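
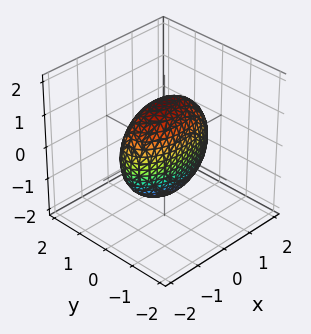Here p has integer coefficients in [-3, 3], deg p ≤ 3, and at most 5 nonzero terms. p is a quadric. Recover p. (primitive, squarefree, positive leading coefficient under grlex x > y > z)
First, deg p = 2. A closed, bounded, convex surface; a quadric.
Next, symmetries: mirror symmetry x ↦ −x ⇒ only even powers of x; the y ↦ −y reflection is a symmetry, so y appears only in even powers; mirror symmetry z ↦ −z ⇒ only even powers of z.
Finally, assembling these constraints gives the stated polynomial.

x^2 + 3*y^2 + z^2 - 2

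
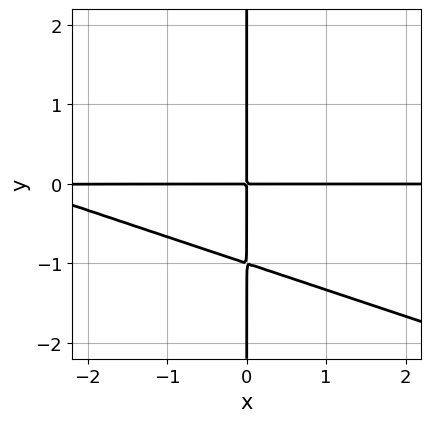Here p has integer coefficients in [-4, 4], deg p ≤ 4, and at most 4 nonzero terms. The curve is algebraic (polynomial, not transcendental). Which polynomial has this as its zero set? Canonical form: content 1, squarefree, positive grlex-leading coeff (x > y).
x^2*y + 3*x*y^2 + 3*x*y

Degree: a generic line meets the curve in up to 3 points, so deg p = 3.
Observable constraints: every point of the x-axis in the box is on the curve; the visible y-axis segment lies entirely on the curve.
Putting this together gives p.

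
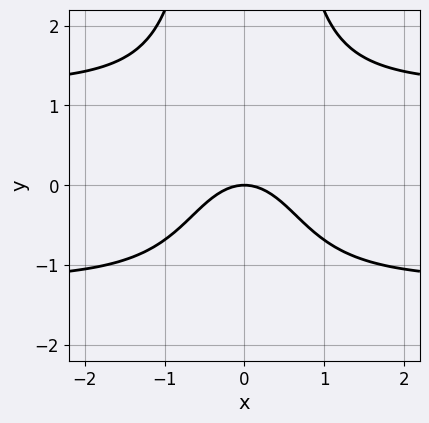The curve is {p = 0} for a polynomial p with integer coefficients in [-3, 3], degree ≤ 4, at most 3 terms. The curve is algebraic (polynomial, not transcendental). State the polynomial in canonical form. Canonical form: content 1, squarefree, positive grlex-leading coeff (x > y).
2*x^2*y^2 - 3*x^2 - 3*y

1. deg p = 4. The shape is more complex than any degree-3 curve.
2. Symmetries: mirror symmetry x ↦ −x ⇒ only even powers of x.
3. Checking where it meets the axes: it meets the x-axis at x = 0 (among the integer gridlines); one y-axis crossing is at y = 0.
4. The integer polynomial consistent with all of this is the stated p.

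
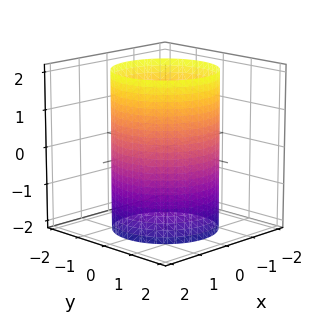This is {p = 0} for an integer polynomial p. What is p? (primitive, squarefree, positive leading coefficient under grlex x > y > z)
1. Degree: a cylinder; a quadric, so deg p = 2.
2. Symmetries: it's symmetric under z → −z, forcing even powers of z; every cross-section ⟂ z is a circle, so x, y appear only via x² + y².
3. Checking where it meets the axes: a circular section at z = 1 has radius between 1 and 2; no z-intercept at any integer in the box.
4. Assembling these constraints gives the stated polynomial.

x^2 + y^2 - 2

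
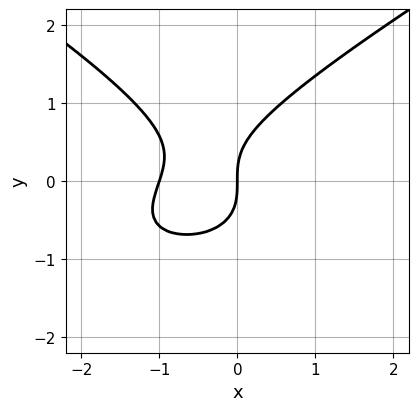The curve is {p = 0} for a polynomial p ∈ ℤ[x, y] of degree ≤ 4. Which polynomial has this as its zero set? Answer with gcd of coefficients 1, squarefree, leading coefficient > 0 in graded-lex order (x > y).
(a) Degree: a generic line meets the curve in up to 3 points, so deg p = 3.
(b) Observable constraints: it crosses the y-axis at the gridline y = 0; the x-axis gridline crossings are at x ∈ {-1, 0}.
(c) Putting this together gives p.

x^2*y - 3*y^3 + 3*x^2 + 3*x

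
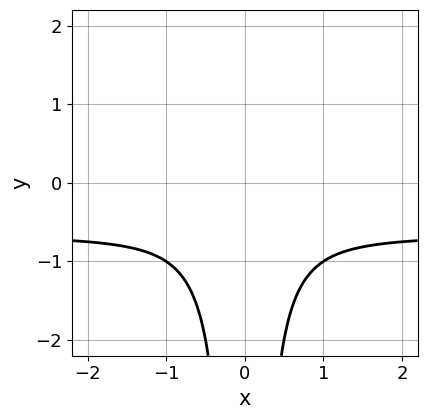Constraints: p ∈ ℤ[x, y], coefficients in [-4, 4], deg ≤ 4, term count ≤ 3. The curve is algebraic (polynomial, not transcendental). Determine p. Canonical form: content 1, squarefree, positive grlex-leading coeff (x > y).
3*x^2*y + 2*x^2 + 1

1. Degree: no degree-2 curve has this shape, so deg p = 3.
2. Symmetries: the x ↦ −x reflection is a symmetry, so x appears only in even powers.
3. Against the integer gridlines: it misses every integer gridline on the x-axis; no y-intercept at any integer in the box.
4. The integer polynomial consistent with all of this is the stated p.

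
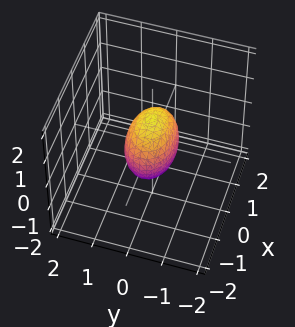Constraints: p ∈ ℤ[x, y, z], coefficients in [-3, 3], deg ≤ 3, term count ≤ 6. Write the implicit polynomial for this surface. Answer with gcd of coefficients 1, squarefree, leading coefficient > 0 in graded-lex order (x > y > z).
First, the degree is 2 — a closed, bounded, convex surface; a quadric.
Next, symmetries: mirror symmetry z ↦ −z ⇒ only even powers of z; mirror symmetry y ↦ −y ⇒ only even powers of y; the x ↦ −x reflection is a symmetry, so x appears only in even powers.
Next, reading off the gridlines: among the integer gridlines, it crosses the z-axis at z ∈ {-1, 1}; among the integer gridlines, it crosses the x-axis at x ∈ {-1, 1}.
Finally, solving for integer coefficients yields p as stated.

x^2 + 2*y^2 + z^2 - 1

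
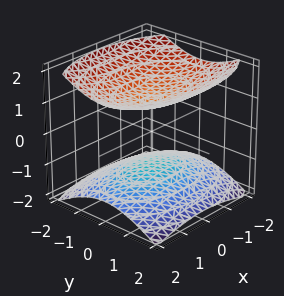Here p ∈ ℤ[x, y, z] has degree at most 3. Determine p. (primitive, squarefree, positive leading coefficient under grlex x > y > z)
x^2 + 2*y^2 - 3*z^2 + 3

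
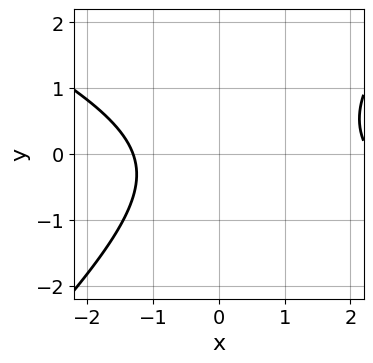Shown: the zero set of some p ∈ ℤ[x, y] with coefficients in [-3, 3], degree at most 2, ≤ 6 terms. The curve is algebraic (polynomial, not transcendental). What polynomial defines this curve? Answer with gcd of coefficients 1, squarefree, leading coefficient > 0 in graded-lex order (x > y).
x^2 + x*y - 2*y^2 - x - 3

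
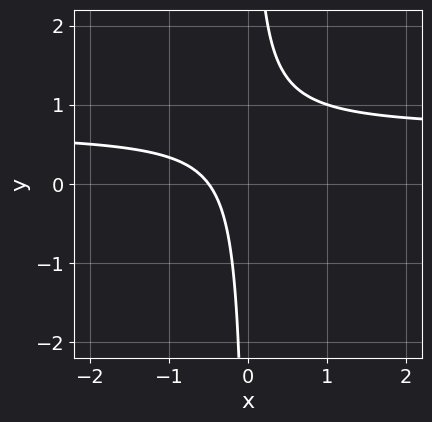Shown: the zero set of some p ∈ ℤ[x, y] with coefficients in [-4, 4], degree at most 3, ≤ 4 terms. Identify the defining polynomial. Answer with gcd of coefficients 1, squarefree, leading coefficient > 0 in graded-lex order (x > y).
3*x*y - 2*x - 1

First, the degree is 2 — no degree-1 curve has this shape.
Then, from the visible intercepts: the curve avoids every integer y-axis point in the box.
Finally, assembling these constraints gives the stated polynomial.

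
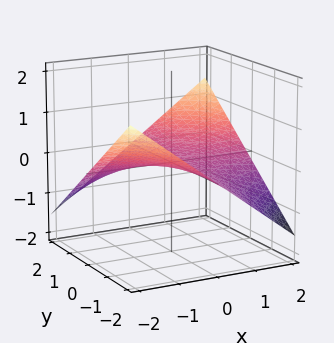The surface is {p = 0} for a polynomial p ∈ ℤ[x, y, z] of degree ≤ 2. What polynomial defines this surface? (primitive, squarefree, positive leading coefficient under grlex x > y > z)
Degree: a saddle surface; a quadric, so deg p = 2.
Checking where it meets the axes: the visible y-axis segment lies entirely on the surface; every point of the x-axis in the box is on the surface; it meets the z-axis at z = 0 (among the integer gridlines).
The integer polynomial consistent with all of this is the stated p.

x*y - 3*z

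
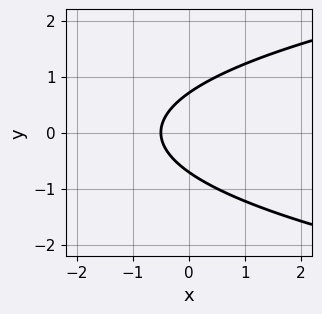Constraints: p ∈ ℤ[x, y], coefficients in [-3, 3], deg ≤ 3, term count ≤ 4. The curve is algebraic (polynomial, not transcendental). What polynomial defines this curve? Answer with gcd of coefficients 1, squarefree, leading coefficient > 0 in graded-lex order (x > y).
2*y^2 - 2*x - 1

1. The degree is 2 — no degree-1 curve has this shape.
2. Symmetries: mirror symmetry y ↦ −y ⇒ only even powers of y.
3. The integer polynomial consistent with all of this is the stated p.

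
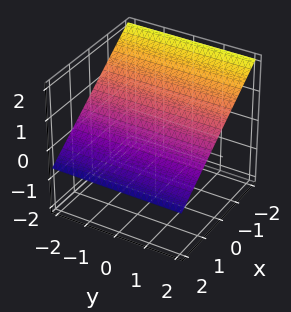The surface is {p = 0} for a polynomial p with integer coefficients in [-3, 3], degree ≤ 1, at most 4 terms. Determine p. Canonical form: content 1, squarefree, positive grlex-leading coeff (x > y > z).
First, deg p = 1.
Next, against the integer gridlines: no y-intercept at any integer in the box; it meets the x-axis at x = 1 (among the integer gridlines).
Finally, solving for integer coefficients yields p as stated.

2*x + 3*z - 2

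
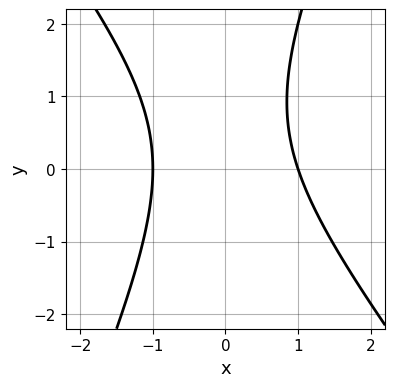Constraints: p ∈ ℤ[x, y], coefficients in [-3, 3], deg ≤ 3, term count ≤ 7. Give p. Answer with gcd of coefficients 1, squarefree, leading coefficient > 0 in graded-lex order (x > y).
First, deg p = 2.
Next, observable constraints: among the integer gridlines, it crosses the x-axis at x ∈ {-1, 1}; no y-intercept at any integer in the box.
Finally, the integer polynomial consistent with all of this is the stated p.

3*x^2 + x*y - y^2 + y - 3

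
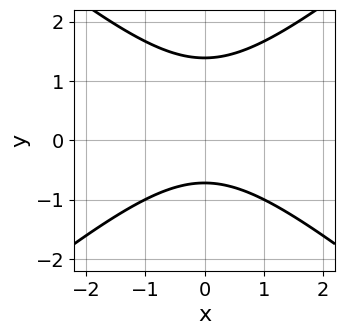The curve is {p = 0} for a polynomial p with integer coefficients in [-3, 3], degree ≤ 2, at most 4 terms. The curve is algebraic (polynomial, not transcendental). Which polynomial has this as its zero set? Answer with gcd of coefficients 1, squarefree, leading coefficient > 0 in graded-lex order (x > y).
2*x^2 - 3*y^2 + 2*y + 3

First, the degree is 2 — the shape is more complex than any degree-1 curve.
Then, symmetries: the x ↦ −x reflection is a symmetry, so x appears only in even powers.
Then, observable constraints: the curve avoids every integer x-axis point in the box.
Finally, assembling these constraints gives the stated polynomial.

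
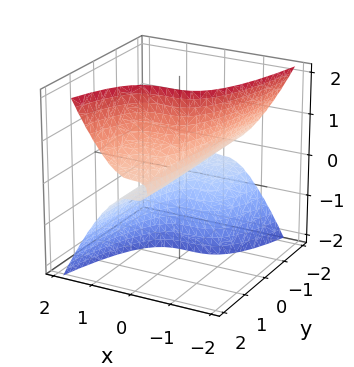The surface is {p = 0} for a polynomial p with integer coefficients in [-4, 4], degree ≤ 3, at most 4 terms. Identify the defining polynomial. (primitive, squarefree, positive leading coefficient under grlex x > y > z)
1. The degree is 3 — a generic line meets the surface in up to 3 points.
2. Reading off the gridlines: it meets the x-axis at x = 0 (among the integer gridlines); every point of the y-axis in the box is on the surface.
3. Putting this together gives p.

2*x^3 - y*z^2 + z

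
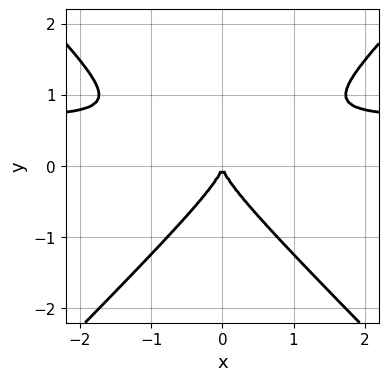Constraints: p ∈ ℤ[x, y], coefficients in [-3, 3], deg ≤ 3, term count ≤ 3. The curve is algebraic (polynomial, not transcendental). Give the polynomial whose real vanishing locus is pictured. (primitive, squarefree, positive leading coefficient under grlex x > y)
3*x^2*y - 3*y^3 - 2*x^2

First, degree: no degree-2 curve has this shape, so deg p = 3.
Next, symmetries: mirror symmetry x ↦ −x ⇒ only even powers of x.
Next, from the visible intercepts: one y-axis crossing is at y = 0; it crosses the x-axis at the gridline x = 0.
Finally, putting this together gives p.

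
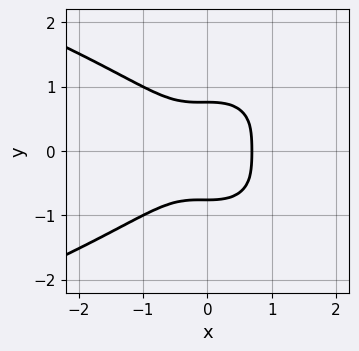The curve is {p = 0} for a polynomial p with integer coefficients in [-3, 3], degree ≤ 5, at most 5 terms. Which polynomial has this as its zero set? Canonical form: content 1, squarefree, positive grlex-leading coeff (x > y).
x^2*y^2 + 3*y^4 + 3*x^3 - 1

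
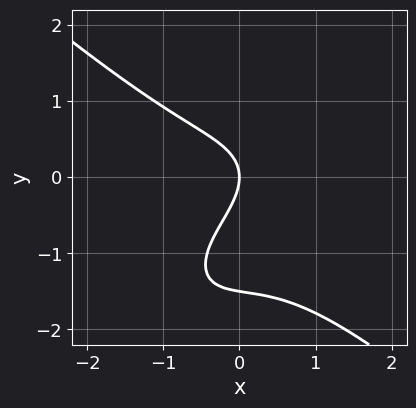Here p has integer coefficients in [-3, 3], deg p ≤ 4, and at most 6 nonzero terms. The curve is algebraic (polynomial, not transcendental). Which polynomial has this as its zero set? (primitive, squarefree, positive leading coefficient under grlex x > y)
2*x^3 - x*y^2 + 2*y^3 + 3*y^2 + 3*x

The degree is 3 — a generic line meets the curve in up to 3 points.
Reading off the gridlines: it meets the y-axis at y = 0 (among the integer gridlines); it crosses the x-axis at the gridline x = 0.
Matching integer coefficients to the picture gives p.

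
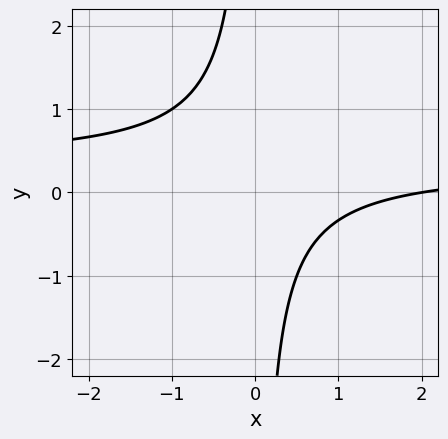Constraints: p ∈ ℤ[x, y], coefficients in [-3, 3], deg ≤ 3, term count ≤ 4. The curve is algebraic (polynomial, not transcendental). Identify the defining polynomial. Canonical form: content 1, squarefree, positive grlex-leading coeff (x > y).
(a) The degree is 2 — the shape is more complex than any degree-1 curve.
(b) Checking where it meets the axes: one x-axis crossing is at x = 2; the curve avoids every integer y-axis point in the box.
(c) The integer polynomial consistent with all of this is the stated p.

3*x*y - x + 2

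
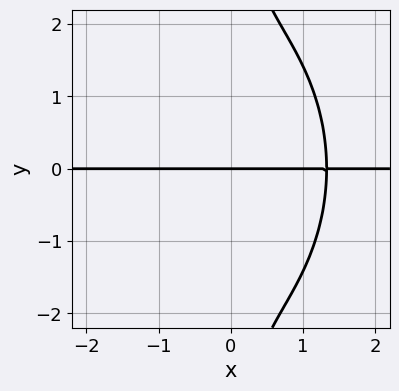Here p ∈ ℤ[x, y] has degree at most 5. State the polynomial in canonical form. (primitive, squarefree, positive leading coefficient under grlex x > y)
2*x^3*y + x*y^3 - 2*x*y - 2*y

The degree is 4 — no degree-3 curve has this shape.
From the axis intercepts and sections: the visible x-axis segment lies entirely on the curve; one y-axis crossing is at y = 0.
These observations pin down the coefficients.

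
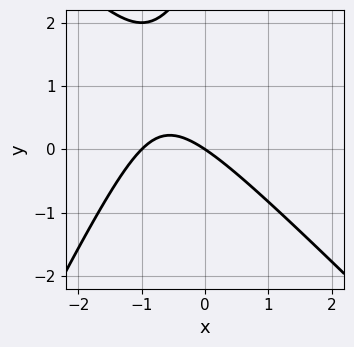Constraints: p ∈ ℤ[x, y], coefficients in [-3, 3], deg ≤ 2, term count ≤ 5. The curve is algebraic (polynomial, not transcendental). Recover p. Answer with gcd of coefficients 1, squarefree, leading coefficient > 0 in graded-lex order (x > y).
(a) deg p = 2. No degree-1 curve has this shape.
(b) Observable constraints: it crosses the y-axis at the gridline y = 0; the x-axis gridline crossings are at x ∈ {-1, 0}.
(c) Putting this together gives p.

2*x^2 + x*y - y^2 + 2*x + 3*y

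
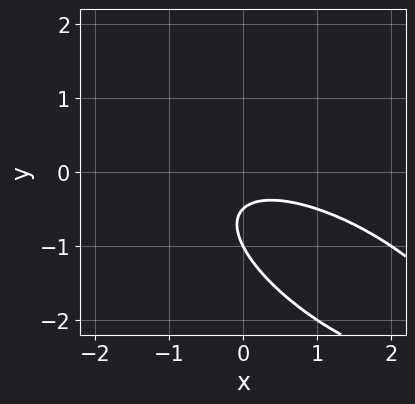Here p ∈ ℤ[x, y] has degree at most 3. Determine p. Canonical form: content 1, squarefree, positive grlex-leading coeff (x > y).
The degree is 2 — no degree-1 curve has this shape.
Reading off the gridlines: it crosses the y-axis at the gridline y = -1; no x-intercept at any integer in the box.
Together with the visible shape, these determine p as stated.

x^2 + 2*x*y + 2*y^2 + 3*y + 1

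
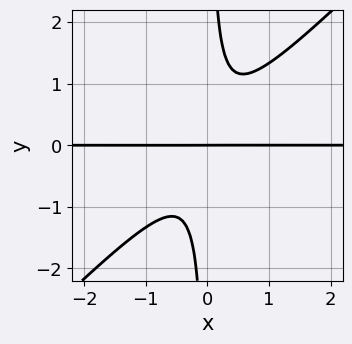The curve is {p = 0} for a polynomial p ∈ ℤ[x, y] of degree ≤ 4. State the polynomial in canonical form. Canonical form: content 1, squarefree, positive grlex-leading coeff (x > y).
(a) Degree: the shape is more complex than any degree-2 curve, so deg p = 3.
(b) Observable constraints: every point of the x-axis in the box is on the curve; it meets the y-axis at y = 0 (among the integer gridlines).
(c) Assembling these constraints gives the stated polynomial.

3*x^2*y - 3*x*y^2 + y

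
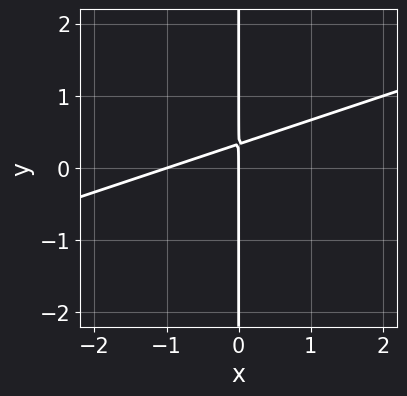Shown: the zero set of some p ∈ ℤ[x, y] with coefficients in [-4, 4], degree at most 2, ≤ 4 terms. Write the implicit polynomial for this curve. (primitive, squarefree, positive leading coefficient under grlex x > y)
(a) Degree: the shape is more complex than any degree-1 curve, so deg p = 2.
(b) Against the integer gridlines: the visible y-axis segment lies entirely on the curve; the x-axis gridline crossings are at x ∈ {-1, 0}.
(c) The integer polynomial consistent with all of this is the stated p.

x^2 - 3*x*y + x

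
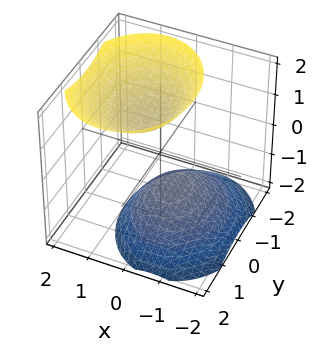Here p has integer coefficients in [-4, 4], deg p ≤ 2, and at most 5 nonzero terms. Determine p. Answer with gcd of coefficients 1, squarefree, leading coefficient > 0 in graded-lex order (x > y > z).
3*x^2 - 2*x*z + 2*y^2 - 2*z^2 + 2

I count 2 distinct pieces.
Degree: no degree-1 surface has this shape, so deg p = 2.
Observable constraints: the z-axis gridline crossings are at z ∈ {-1, 1}; it misses every integer gridline on the y-axis.
Solving for integer coefficients yields p as stated.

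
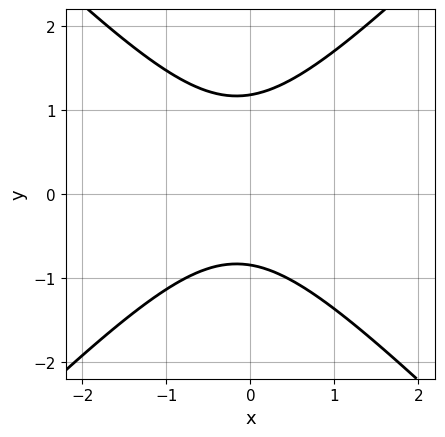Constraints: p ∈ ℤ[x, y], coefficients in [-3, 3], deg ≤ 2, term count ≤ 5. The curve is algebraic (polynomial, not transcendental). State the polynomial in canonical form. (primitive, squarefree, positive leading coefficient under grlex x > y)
The degree is 2 — the shape is more complex than any degree-1 curve.
Reading off the gridlines: no x-intercept at any integer in the box.
These observations pin down the coefficients.

3*x^2 - 3*y^2 + x + y + 3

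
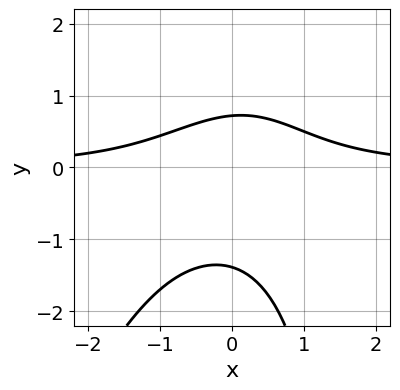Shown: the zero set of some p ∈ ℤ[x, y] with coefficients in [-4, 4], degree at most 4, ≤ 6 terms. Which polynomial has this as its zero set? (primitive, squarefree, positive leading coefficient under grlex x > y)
3*x^2*y - x*y^2 + 3*y^2 + 2*y - 3

(a) The degree is 3 — no degree-2 curve has this shape.
(b) From the visible intercepts: it misses every integer gridline on the x-axis.
(c) Fitting integer coefficients to these (and the overall shape) gives p.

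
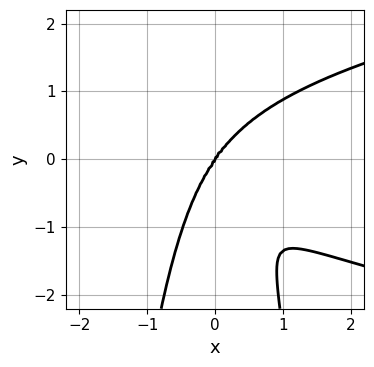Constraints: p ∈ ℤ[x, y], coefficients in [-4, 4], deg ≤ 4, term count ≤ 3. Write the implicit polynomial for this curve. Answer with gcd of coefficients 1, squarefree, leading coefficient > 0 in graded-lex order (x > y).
3*x^2*y^2 - 3*x^3 + y^3

(a) deg p = 4. A generic line meets the curve in up to 4 points.
(b) Reading off the gridlines: it crosses the x-axis at the gridline x = 0; it meets the y-axis at y = 0 (among the integer gridlines).
(c) Fitting integer coefficients to these (and the overall shape) gives p.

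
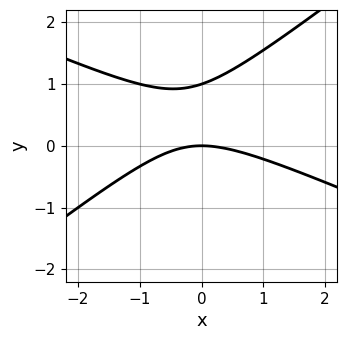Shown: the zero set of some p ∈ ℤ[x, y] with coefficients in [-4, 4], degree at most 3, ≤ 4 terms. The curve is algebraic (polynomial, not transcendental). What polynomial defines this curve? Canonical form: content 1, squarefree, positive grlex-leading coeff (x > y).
(a) Degree: no degree-1 curve has this shape, so deg p = 2.
(b) Against the integer gridlines: it meets the x-axis at x = 0 (among the integer gridlines); among the integer gridlines, it crosses the y-axis at y ∈ {0, 1}.
(c) These observations pin down the coefficients.

x^2 + x*y - 3*y^2 + 3*y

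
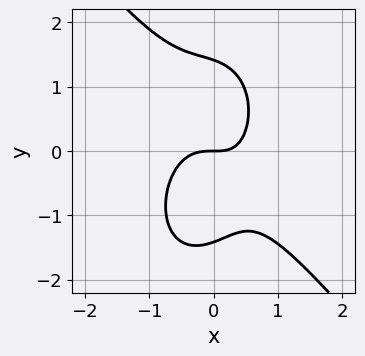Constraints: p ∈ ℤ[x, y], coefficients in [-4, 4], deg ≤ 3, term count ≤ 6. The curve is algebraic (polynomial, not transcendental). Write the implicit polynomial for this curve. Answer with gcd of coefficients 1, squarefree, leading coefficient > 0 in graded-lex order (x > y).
Degree: the shape is more complex than any degree-2 curve, so deg p = 3.
Against the integer gridlines: it meets the y-axis at y = 0 (among the integer gridlines); it meets the x-axis at x = 0 (among the integer gridlines).
Solving for integer coefficients yields p as stated.

3*x^3 + x^2*y + y^3 + x*y - 2*y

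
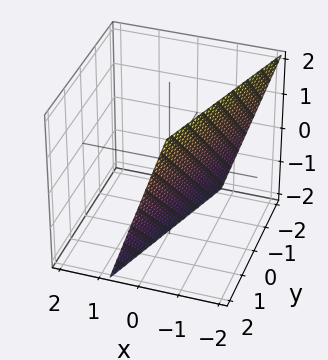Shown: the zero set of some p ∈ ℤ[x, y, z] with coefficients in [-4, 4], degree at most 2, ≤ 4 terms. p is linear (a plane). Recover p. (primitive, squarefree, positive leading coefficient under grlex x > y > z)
3*x - y + z + 2

(a) deg p = 1. The surface is flat (a plane).
(b) From the visible intercepts: one z-axis crossing is at z = -2; one y-axis crossing is at y = 2.
(c) Putting this together gives p.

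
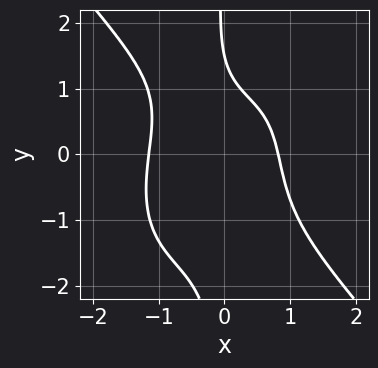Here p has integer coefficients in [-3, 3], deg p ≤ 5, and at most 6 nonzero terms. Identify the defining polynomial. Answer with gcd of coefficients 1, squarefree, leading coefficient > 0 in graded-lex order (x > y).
The degree is 4 — no degree-3 curve has this shape.
Solving for integer coefficients yields p as stated.

3*x^4 + 2*x*y^3 + 2*x + 2*y - 3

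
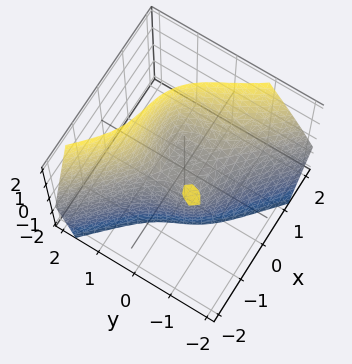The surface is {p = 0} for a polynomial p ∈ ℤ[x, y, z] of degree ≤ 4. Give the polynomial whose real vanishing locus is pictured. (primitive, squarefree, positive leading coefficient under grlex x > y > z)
(a) Degree: no degree-2 surface has this shape, so deg p = 3.
(b) Checking where it meets the axes: one z-axis crossing is at z = 0; it meets the x-axis at x = 0 (among the integer gridlines).
(c) These observations pin down the coefficients.

3*x^3 + 3*x*y*z + 3*y^3 - 2*x*z - 2*z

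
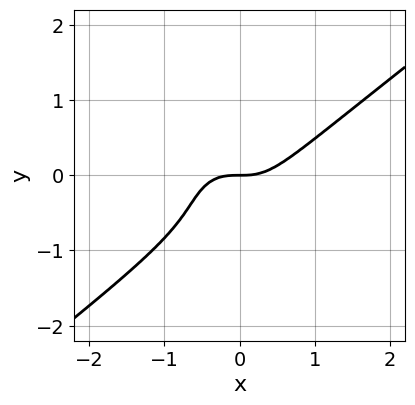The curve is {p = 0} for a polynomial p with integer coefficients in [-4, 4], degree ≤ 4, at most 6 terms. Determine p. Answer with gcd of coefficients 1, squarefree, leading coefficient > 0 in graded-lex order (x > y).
3*x^3 - 2*x^2*y - 3*y^3 - 3*y^2 - 2*y

1. The degree is 3 — the shape is more complex than any degree-2 curve.
2. From the visible intercepts: it meets the y-axis at y = 0 (among the integer gridlines); it crosses the x-axis at the gridline x = 0.
3. The integer polynomial consistent with all of this is the stated p.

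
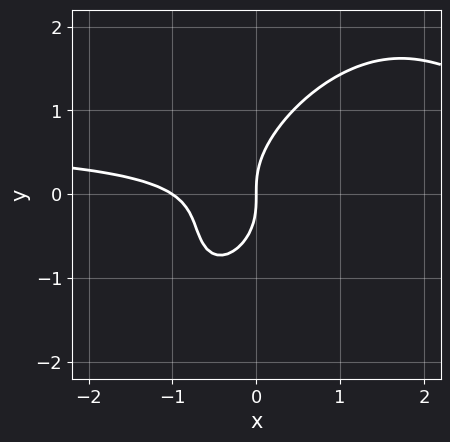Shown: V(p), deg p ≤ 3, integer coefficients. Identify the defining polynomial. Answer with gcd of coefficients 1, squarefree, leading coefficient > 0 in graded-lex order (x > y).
(a) The degree is 3 — no degree-2 curve has this shape.
(b) Against the integer gridlines: the x-axis gridline crossings are at x ∈ {-1, 0}; one y-axis crossing is at y = 0.
(c) Together with the visible shape, these determine p as stated.

3*x^2*y - 3*x*y^2 + 2*y^3 - 2*x^2 - 2*x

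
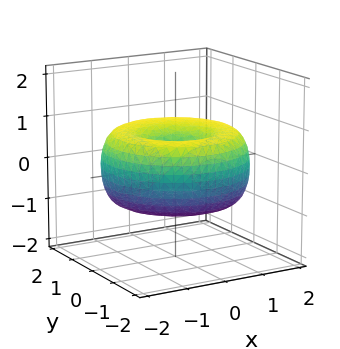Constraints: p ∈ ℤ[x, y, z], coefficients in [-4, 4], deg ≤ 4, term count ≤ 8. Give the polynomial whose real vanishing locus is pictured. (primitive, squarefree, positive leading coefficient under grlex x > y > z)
Degree: the shape is more complex than any degree-3 surface, so deg p = 4.
Symmetry: the surface is invariant under rotation about z: p = q(x² + y², z).
From the axis intercepts and sections: it meets the y-axis at y = 0 (among the integer gridlines); it meets the z-axis at z = 0 (among the integer gridlines); a circular section at z = 0 has radius between 1 and 2.
The integer polynomial consistent with all of this is the stated p.

x^4 + 2*x^2*y^2 + y^4 - 3*x^2 - 3*y^2 + 3*z^2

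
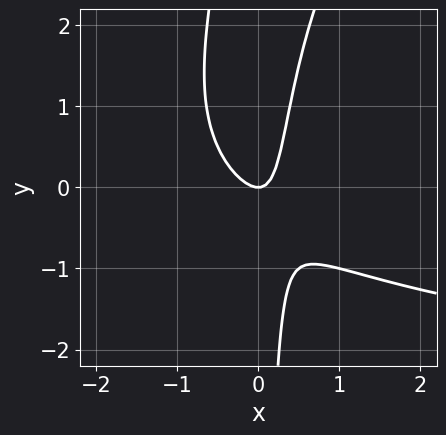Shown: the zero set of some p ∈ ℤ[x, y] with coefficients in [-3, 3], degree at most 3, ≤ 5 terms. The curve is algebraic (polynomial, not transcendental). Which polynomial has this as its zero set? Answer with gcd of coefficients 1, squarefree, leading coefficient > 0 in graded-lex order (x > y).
1. The degree is 3 — a generic line meets the curve in up to 3 points.
2. From the axis intercepts and sections: one y-axis crossing is at y = 0; it meets the x-axis at x = 0 (among the integer gridlines).
3. Together with the visible shape, these determine p as stated.

x^2*y - x*y^2 + 3*x^2 + 2*x*y - y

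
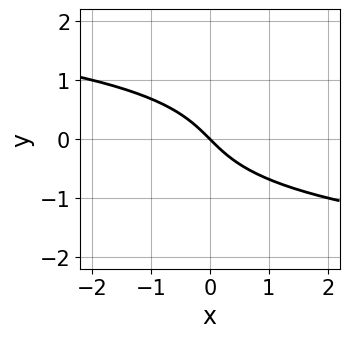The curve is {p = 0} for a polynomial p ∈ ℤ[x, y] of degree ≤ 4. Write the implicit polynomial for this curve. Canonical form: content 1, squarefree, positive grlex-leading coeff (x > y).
y^3 + x + y

deg p = 3. The shape is more complex than any degree-2 curve.
Observable constraints: one y-axis crossing is at y = 0; one x-axis crossing is at x = 0.
Fitting integer coefficients to these (and the overall shape) gives p.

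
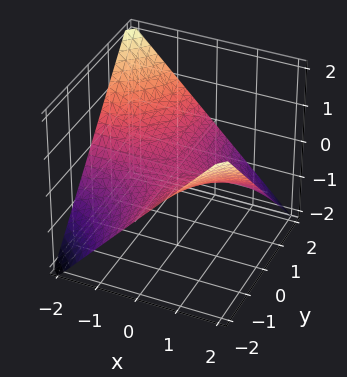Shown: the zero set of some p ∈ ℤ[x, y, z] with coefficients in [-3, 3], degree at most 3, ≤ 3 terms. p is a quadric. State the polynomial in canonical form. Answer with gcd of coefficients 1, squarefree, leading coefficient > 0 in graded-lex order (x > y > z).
x*y + 2*z

1. deg p = 2.
2. Observable constraints: every point of the y-axis in the box is on the surface; every point of the x-axis in the box is on the surface; one z-axis crossing is at z = 0.
3. The integer polynomial consistent with all of this is the stated p.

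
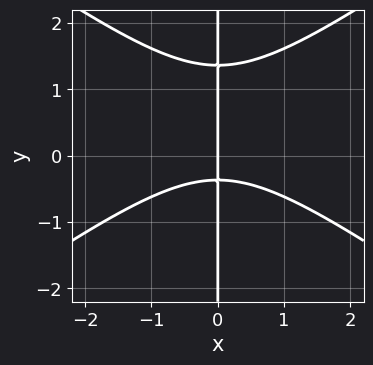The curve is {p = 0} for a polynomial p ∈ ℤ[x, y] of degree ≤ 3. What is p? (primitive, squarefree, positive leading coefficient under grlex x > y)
x^3 - 2*x*y^2 + 2*x*y + x

First, the degree is 3 — no degree-2 curve has this shape.
Next, checking where it meets the axes: one x-axis crossing is at x = 0; every point of the y-axis in the box is on the curve.
Finally, fitting integer coefficients to these (and the overall shape) gives p.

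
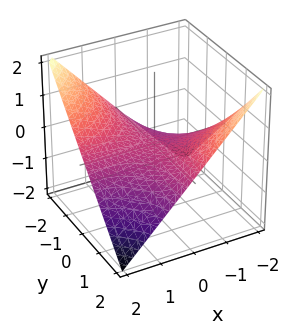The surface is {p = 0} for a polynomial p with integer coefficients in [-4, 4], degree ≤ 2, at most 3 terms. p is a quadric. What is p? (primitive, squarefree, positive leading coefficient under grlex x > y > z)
x*y + 2*z

(a) Degree: a hyperbolic paraboloid; a quadric, so deg p = 2.
(b) Checking where it meets the axes: every point of the x-axis in the box is on the surface; it meets the z-axis at z = 0 (among the integer gridlines).
(c) Solving for integer coefficients yields p as stated. Check: (0, 2, 0) on the y-axis lies on the surface, and p(0, 2, 0) = 0. ✓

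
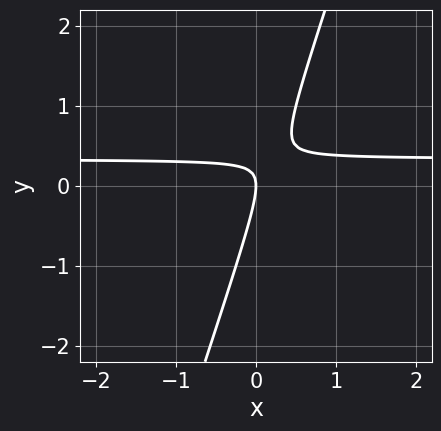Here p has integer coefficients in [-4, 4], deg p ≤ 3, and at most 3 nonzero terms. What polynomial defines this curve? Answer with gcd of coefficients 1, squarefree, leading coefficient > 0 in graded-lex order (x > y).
3*x*y - y^2 - x

(a) deg p = 2. No degree-1 curve has this shape.
(b) From the visible intercepts: one x-axis crossing is at x = 0; it crosses the y-axis at the gridline y = 0.
(c) Fitting integer coefficients to these (and the overall shape) gives p.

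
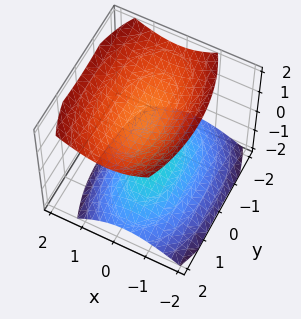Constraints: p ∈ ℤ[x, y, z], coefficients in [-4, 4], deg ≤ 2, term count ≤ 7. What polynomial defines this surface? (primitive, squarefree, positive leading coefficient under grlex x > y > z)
1. The picture has 2 separate pieces.
2. deg p = 2.
3. Reading off the gridlines: among the integer gridlines, it crosses the z-axis at z ∈ {-1, 1}; no y-intercept at any integer in the box; no x-intercept at any integer in the box.
4. The integer polynomial consistent with all of this is the stated p.

3*x^2 - x*z + y^2 - 3*z^2 + 3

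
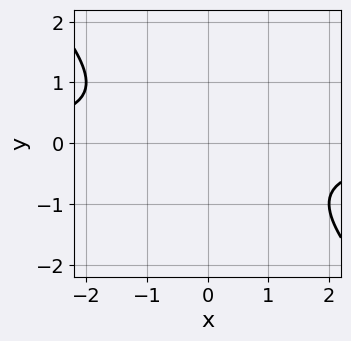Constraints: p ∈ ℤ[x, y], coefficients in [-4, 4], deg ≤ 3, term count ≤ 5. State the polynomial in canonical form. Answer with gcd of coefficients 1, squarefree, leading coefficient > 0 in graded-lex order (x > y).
First, deg p = 2. No degree-1 curve has this shape.
Then, checking where it meets the axes: it misses every integer gridline on the x-axis; it misses every integer gridline on the y-axis.
Finally, assembling these constraints gives the stated polynomial.

x*y + y^2 + 1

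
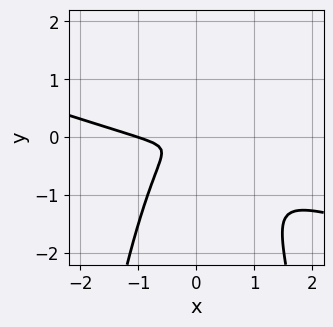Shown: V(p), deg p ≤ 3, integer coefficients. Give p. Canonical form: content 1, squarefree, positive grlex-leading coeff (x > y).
x^3 + 3*x^2*y + x^2 + 2*y^2

(a) The degree is 3 — no degree-2 curve has this shape.
(b) Observable constraints: it crosses the x-axis at the gridline x = -1.
(c) Matching integer coefficients to the picture gives p.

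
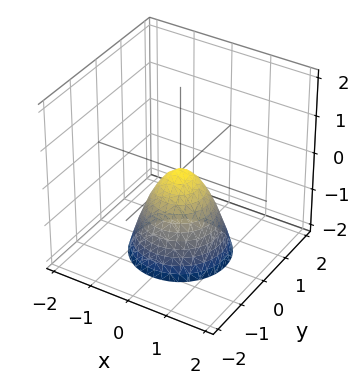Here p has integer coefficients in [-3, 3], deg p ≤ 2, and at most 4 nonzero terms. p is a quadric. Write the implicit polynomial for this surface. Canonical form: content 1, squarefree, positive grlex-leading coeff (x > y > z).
First, degree: a paraboloid; a quadric, so deg p = 2.
Next, by symmetry, the surface is invariant under rotation about z: p = q(x² + y², z).
Next, from the visible intercepts: it crosses the x-axis at the gridline x = 0; it crosses the y-axis at the gridline y = 0; a circular section at z = -2 has radius between 1 and 2.
Finally, putting this together gives p.

3*x^2 + 3*y^2 + 2*z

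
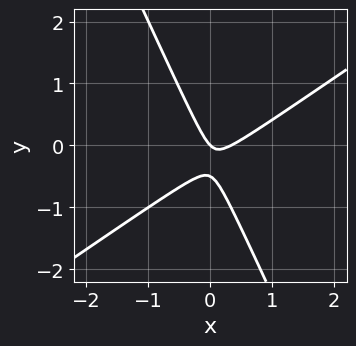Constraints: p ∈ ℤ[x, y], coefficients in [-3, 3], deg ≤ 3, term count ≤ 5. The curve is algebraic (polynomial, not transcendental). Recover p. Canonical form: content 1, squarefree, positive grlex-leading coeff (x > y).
3*x^2 - 3*x*y - 2*y^2 - x - y

First, deg p = 2.
Next, from the visible intercepts: it meets the x-axis at x = 0 (among the integer gridlines); one y-axis crossing is at y = 0.
Finally, together with the visible shape, these determine p as stated.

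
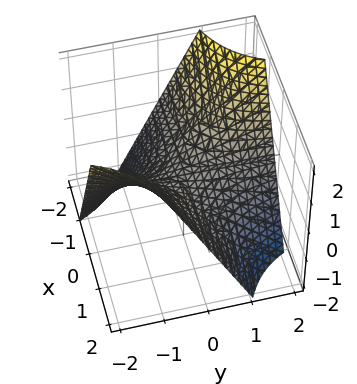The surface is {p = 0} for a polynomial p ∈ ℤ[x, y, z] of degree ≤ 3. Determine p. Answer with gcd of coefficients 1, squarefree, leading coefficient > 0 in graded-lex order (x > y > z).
1. deg p = 2.
2. Reading off the gridlines: it meets the z-axis at z = 0 (among the integer gridlines); every point of the y-axis in the box is on the surface; every point of the x-axis in the box is on the surface.
3. Fitting integer coefficients to these (and the overall shape) gives p.

x*y + z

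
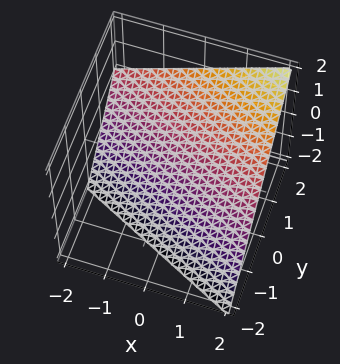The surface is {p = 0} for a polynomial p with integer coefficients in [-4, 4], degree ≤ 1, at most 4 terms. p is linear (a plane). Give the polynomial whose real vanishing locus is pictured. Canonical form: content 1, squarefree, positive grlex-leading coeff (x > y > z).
First, the degree is 1 — the surface is flat (a plane).
Next, reading off the gridlines: it meets the x-axis at x = 2 (among the integer gridlines); it crosses the y-axis at the gridline y = 1; one z-axis crossing is at z = -1.
Finally, matching integer coefficients to the picture gives p.

x + 2*y - 2*z - 2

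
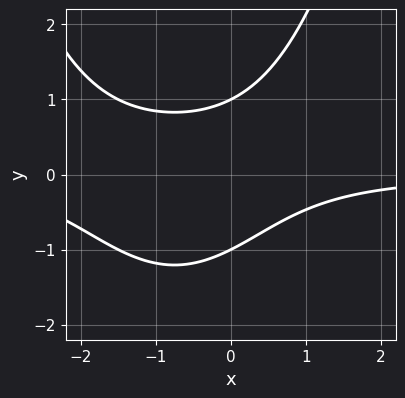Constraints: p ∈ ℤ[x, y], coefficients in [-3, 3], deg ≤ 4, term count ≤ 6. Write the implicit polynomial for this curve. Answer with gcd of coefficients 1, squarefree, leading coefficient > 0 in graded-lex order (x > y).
1. The degree is 3 — no degree-2 curve has this shape.
2. Reading off the gridlines: among the integer gridlines, it crosses the y-axis at y ∈ {-1, 1}; it misses every integer gridline on the x-axis.
3. Putting this together gives p.

2*x^2*y + 3*x*y - 3*y^2 + 3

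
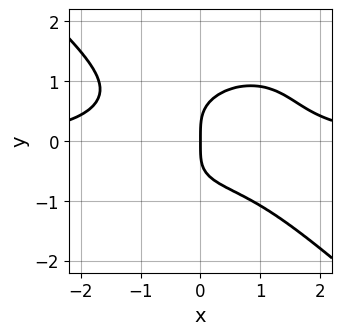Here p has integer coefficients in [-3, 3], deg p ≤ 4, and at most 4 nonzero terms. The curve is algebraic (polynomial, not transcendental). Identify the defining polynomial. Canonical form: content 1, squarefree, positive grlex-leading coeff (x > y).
First, deg p = 4. A generic line meets the curve in up to 4 points.
Next, against the integer gridlines: it crosses the y-axis at the gridline y = 0; it meets the x-axis at x = 0 (among the integer gridlines).
Finally, putting this together gives p.

2*x^3*y + 3*y^4 - x*y - 3*x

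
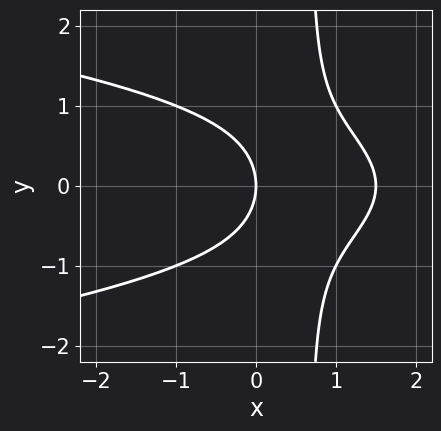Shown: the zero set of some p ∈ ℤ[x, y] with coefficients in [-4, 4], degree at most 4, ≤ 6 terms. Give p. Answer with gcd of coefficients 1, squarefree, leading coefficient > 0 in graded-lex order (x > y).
3*x*y^2 + 2*x^2 - 2*y^2 - 3*x

(a) deg p = 3. The shape is more complex than any degree-2 curve.
(b) Symmetries: the y ↦ −y reflection is a symmetry, so y appears only in even powers.
(c) From the axis intercepts and sections: it meets the x-axis at x = 0 (among the integer gridlines); it crosses the y-axis at the gridline y = 0.
(d) These observations pin down the coefficients.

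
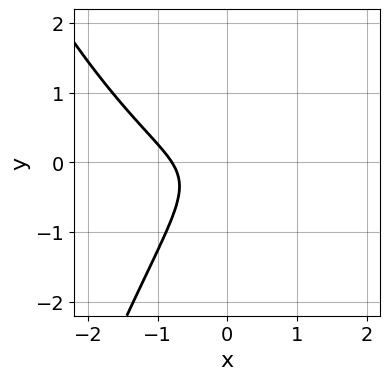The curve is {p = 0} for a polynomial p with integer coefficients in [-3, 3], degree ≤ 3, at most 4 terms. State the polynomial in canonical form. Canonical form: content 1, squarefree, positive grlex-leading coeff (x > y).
2*x^3 - 3*x*y + 3*y^2 + 1

First, deg p = 3. No degree-2 curve has this shape.
Then, from the axis intercepts and sections: no y-intercept at any integer in the box.
Finally, matching integer coefficients to the picture gives p.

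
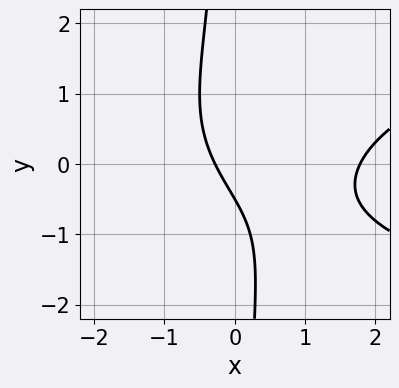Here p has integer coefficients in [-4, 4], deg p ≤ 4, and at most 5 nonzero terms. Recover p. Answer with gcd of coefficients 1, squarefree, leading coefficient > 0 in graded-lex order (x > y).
2*x*y^2 - 2*x^2 + 3*x + 2*y + 1

(a) Degree: no degree-2 curve has this shape, so deg p = 3.
(b) The integer polynomial consistent with all of this is the stated p.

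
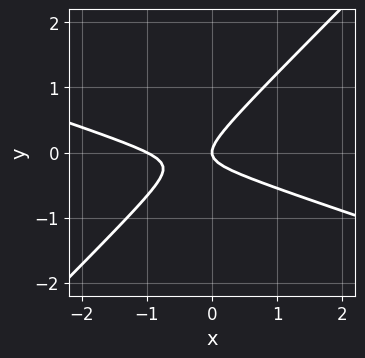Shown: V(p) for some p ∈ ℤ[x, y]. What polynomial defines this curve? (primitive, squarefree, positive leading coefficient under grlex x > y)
(a) deg p = 2. The shape is more complex than any degree-1 curve.
(b) Against the integer gridlines: among the integer gridlines, it crosses the x-axis at x ∈ {-1, 0}; one y-axis crossing is at y = 0.
(c) These observations pin down the coefficients.

x^2 + 2*x*y - 3*y^2 + x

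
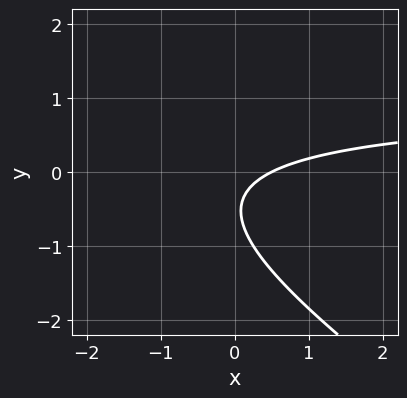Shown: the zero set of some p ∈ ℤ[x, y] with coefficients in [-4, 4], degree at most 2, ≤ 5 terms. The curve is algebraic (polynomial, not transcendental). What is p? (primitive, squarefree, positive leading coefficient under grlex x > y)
First, deg p = 2. No degree-1 curve has this shape.
Then, checking where it meets the axes: the curve avoids every integer y-axis point in the box.
Finally, together with the visible shape, these determine p as stated.

2*x*y + 3*y^2 - 2*x + 3*y + 1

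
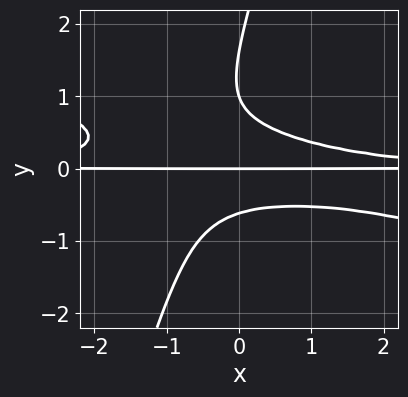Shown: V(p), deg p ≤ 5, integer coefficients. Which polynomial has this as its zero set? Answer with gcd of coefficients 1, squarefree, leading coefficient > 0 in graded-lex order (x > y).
deg p = 4. No degree-3 curve has this shape.
Observable constraints: the visible x-axis segment lies entirely on the curve; among the integer gridlines, it crosses the y-axis at y ∈ {0, 1}.
The integer polynomial consistent with all of this is the stated p.

x^2*y^2 + 3*x*y^3 - y^4 + 2*y^3 - y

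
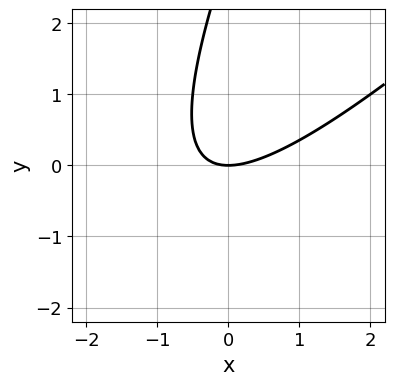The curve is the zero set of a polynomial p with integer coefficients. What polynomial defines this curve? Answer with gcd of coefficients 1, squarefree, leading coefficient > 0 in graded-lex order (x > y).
1. Degree: the shape is more complex than any degree-1 curve, so deg p = 2.
2. Checking where it meets the axes: it crosses the x-axis at the gridline x = 0; it meets the y-axis at y = 0 (among the integer gridlines).
3. Assembling these constraints gives the stated polynomial.

2*x^2 - 3*x*y + y^2 - 3*y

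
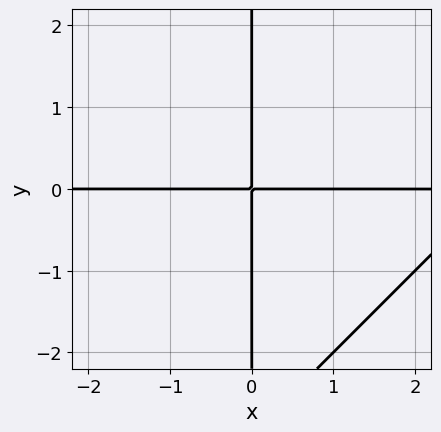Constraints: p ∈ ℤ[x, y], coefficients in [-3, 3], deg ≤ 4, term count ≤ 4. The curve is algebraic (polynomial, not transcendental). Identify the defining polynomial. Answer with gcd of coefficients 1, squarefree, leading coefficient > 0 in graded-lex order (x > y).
x^2*y - x*y^2 - 3*x*y

1. The degree is 3 — a generic line meets the curve in up to 3 points.
2. From the axis intercepts and sections: every point of the x-axis in the box is on the curve; every point of the y-axis in the box is on the curve.
3. Solving for integer coefficients yields p as stated.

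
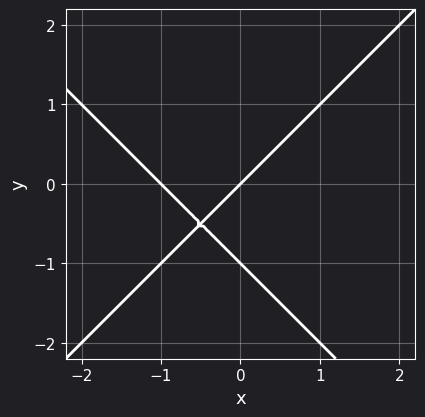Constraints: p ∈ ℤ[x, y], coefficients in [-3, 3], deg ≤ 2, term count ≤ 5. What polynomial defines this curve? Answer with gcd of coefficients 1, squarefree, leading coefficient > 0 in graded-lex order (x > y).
(a) The degree is 2 — the shape is more complex than any degree-1 curve.
(b) From the visible intercepts: the y-axis gridline crossings are at y ∈ {-1, 0}; among the integer gridlines, it crosses the x-axis at x ∈ {-1, 0}.
(c) Assembling these constraints gives the stated polynomial.

x^2 - y^2 + x - y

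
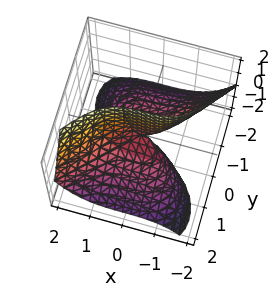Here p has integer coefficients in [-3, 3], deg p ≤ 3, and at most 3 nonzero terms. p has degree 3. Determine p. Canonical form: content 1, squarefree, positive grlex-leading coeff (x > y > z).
(a) deg p = 3.
(b) From the axis intercepts and sections: it meets the y-axis at y = 0 (among the integer gridlines); one x-axis crossing is at x = 0.
(c) Together with the visible shape, these determine p as stated.

x^3 - y^3 - 3*y*z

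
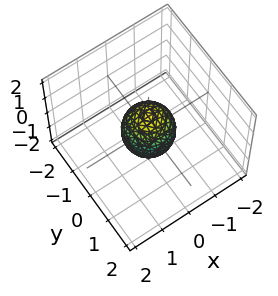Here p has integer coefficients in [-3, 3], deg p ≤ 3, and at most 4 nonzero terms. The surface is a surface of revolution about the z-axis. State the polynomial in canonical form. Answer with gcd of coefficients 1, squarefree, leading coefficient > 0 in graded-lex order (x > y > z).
3*x^2 + 3*y^2 + 2*z^2 - 2

First, the degree is 2 — the shape is more complex than any degree-1 surface.
Then, symmetries: rotational symmetry about the z-axis ⇒ p depends on x, y only through x² + y².
Next, from the axis intercepts and sections: the z-axis gridline crossings are at z ∈ {-1, 1}; a circular section at z = 0 has radius between 0 and 1.
Finally, solving for integer coefficients yields p as stated.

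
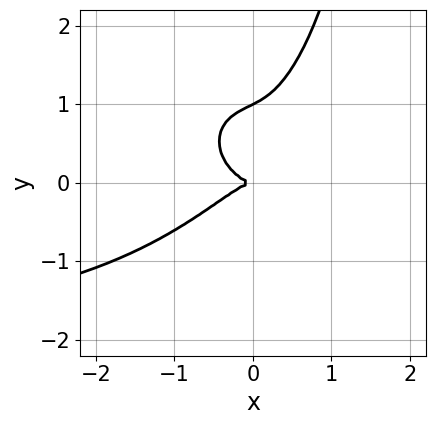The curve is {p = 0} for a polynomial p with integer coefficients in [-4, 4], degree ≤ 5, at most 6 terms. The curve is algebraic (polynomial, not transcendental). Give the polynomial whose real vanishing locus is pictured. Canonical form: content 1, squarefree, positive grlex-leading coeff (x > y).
(a) The degree is 4 — the shape is more complex than any degree-3 curve.
(b) Observable constraints: it crosses the x-axis at the gridline x = 0; among the integer gridlines, it crosses the y-axis at y ∈ {0, 1}.
(c) The integer polynomial consistent with all of this is the stated p.

x^3*y + x*y^3 + 2*x^3 - 2*y^3 + 2*y^2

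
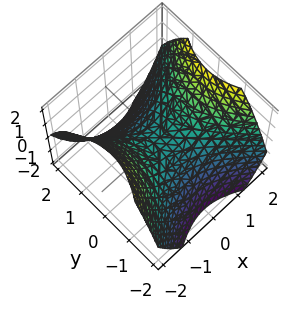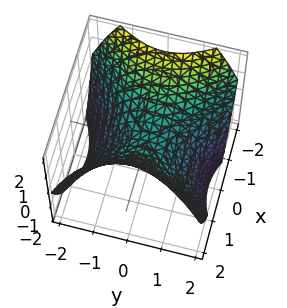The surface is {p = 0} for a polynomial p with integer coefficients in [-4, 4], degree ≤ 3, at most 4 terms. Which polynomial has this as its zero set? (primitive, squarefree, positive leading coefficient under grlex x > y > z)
2*x^2 - 2*y^2 - 3*z

(a) Degree: a saddle surface; a quadric, so deg p = 2.
(b) Symmetries: the y ↦ −y reflection is a symmetry, so y appears only in even powers; it's symmetric under x → −x, forcing even powers of x.
(c) Against the integer gridlines: one x-axis crossing is at x = 0; it meets the y-axis at y = 0 (among the integer gridlines); it crosses the z-axis at the gridline z = 0.
(d) Assembling these constraints gives the stated polynomial.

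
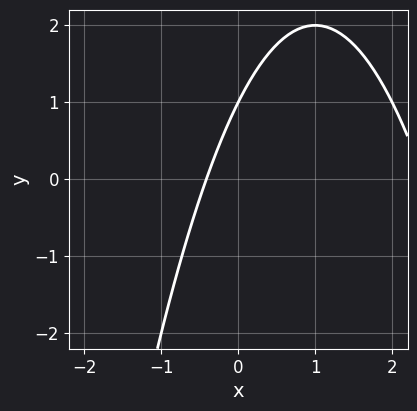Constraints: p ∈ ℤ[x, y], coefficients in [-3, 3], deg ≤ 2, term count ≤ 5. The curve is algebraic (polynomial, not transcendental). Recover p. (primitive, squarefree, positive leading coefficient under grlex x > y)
x^2 - 2*x + y - 1

First, the degree is 2 — a generic line meets the curve in up to 2 points.
Next, reading off the gridlines: one y-axis crossing is at y = 1.
Finally, solving for integer coefficients yields p as stated.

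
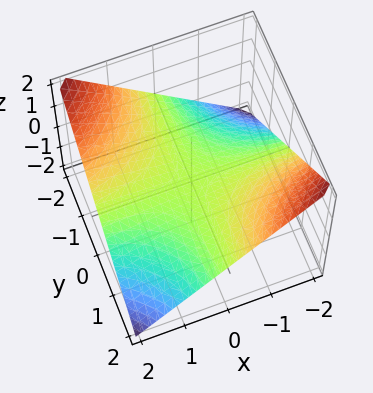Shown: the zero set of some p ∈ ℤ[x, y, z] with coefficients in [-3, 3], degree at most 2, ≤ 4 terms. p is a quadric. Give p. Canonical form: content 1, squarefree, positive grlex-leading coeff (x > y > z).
x*y + 2*z

deg p = 2.
Reading off the gridlines: one z-axis crossing is at z = 0; the visible x-axis segment lies entirely on the surface; every point of the y-axis in the box is on the surface.
Solving for integer coefficients yields p as stated.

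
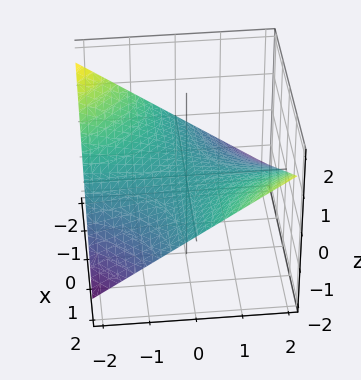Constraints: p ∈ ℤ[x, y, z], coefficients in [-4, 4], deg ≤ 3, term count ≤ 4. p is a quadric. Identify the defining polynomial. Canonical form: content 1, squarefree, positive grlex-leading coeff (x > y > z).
First, the degree is 2 — a hyperbolic paraboloid; a quadric.
Next, observable constraints: every point of the x-axis in the box is on the surface; every point of the y-axis in the box is on the surface; it meets the z-axis at z = 0 (among the integer gridlines).
Finally, together with the visible shape, these determine p as stated.

x*y - 3*z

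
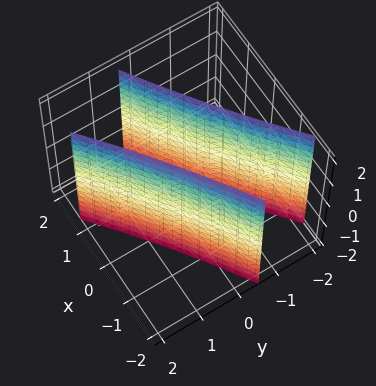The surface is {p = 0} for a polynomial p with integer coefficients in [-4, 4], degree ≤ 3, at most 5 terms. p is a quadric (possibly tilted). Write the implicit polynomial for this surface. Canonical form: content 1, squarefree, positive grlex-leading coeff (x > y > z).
x^2 - 3*x*y + 2*y^2 - 2

(a) There are 2 components.
(b) The degree is 2 — no degree-1 surface has this shape.
(c) Against the integer gridlines: among the integer gridlines, it crosses the y-axis at y ∈ {-1, 1}; the surface avoids every integer z-axis point in the box.
(d) Putting this together gives p.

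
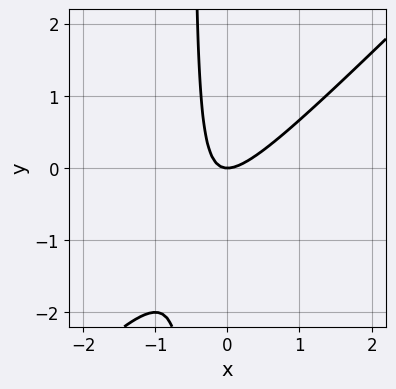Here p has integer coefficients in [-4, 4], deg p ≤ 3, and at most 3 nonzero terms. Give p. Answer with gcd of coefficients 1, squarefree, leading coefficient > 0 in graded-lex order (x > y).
First, deg p = 2.
Next, observable constraints: it meets the x-axis at x = 0 (among the integer gridlines); it crosses the y-axis at the gridline y = 0.
Finally, solving for integer coefficients yields p as stated.

2*x^2 - 2*x*y - y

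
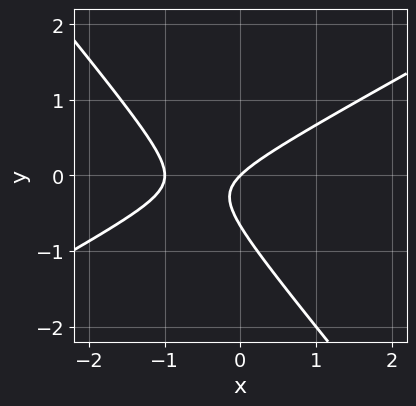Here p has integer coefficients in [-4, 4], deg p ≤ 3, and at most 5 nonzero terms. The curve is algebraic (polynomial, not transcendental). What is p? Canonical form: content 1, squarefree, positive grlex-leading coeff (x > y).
The degree is 2 — the shape is more complex than any degree-1 curve.
Against the integer gridlines: one y-axis crossing is at y = 0; among the integer gridlines, it crosses the x-axis at x ∈ {-1, 0}.
Fitting integer coefficients to these (and the overall shape) gives p.

2*x^2 - 2*x*y - 3*y^2 + 2*x - 2*y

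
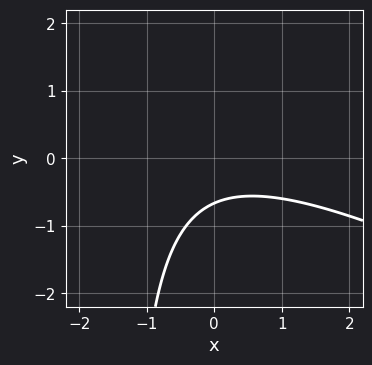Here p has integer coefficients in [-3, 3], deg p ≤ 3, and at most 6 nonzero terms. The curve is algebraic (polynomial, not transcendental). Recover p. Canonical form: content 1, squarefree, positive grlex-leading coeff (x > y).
x^2 + 2*x*y + 3*y + 2

First, the degree is 2 — a generic line meets the curve in up to 2 points.
Next, checking where it meets the axes: it misses every integer gridline on the x-axis.
Finally, fitting integer coefficients to these (and the overall shape) gives p.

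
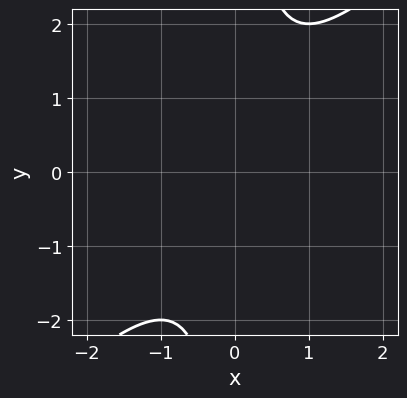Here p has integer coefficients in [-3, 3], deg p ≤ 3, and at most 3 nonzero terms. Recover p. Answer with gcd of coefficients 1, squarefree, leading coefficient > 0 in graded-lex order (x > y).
x^2 - x*y + 1

1. Degree: a generic line meets the curve in up to 2 points, so deg p = 2.
2. Against the integer gridlines: it misses every integer gridline on the x-axis; it misses every integer gridline on the y-axis.
3. The integer polynomial consistent with all of this is the stated p.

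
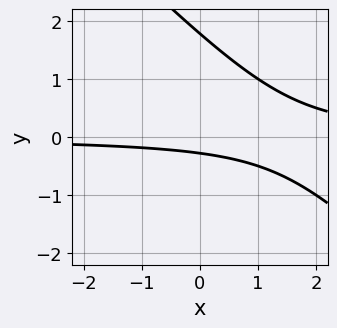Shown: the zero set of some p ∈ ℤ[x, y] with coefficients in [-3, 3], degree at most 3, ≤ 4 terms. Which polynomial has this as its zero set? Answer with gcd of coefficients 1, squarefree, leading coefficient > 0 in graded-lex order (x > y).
1. deg p = 2. No degree-1 curve has this shape.
2. Reading off the gridlines: no x-intercept at any integer in the box.
3. Solving for integer coefficients yields p as stated.

2*x*y + 2*y^2 - 3*y - 1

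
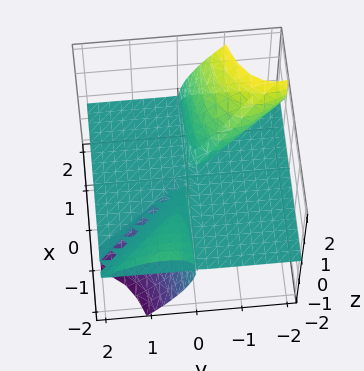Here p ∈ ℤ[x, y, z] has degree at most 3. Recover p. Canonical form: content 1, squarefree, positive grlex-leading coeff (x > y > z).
First, the picture has 2 separate pieces. Treating them together as one polynomial.
Next, deg p = 3. The shape is more complex than any degree-2 surface.
Then, from the axis intercepts and sections: one z-axis crossing is at z = 0; every point of the x-axis in the box is on the surface.
Finally, fitting integer coefficients to these (and the overall shape) gives p. Check: (0, 2, 0) on the y-axis lies on the surface, and p(0, 2, 0) = 0. ✓

2*x*y*z + 2*y^2*z + 3*y*z^2 + 2*z^3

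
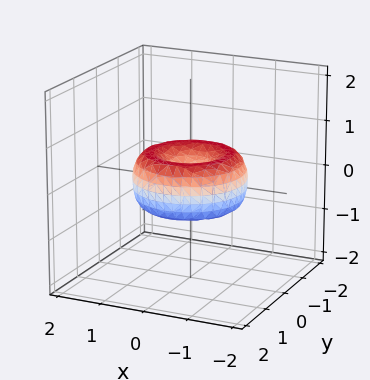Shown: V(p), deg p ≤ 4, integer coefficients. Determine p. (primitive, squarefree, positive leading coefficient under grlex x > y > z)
2*x^4 + 4*x^2*y^2 + 2*y^4 - 3*x^2 - 3*y^2 + 3*z^2

(a) The degree is 4 — a generic line meets the surface in up to 4 points.
(b) Symmetries: the surface is invariant under rotation about z: p = q(x² + y², z).
(c) From the axis intercepts and sections: it crosses the y-axis at the gridline y = 0; one x-axis crossing is at x = 0; a circular section at z = 0 has radius between 1 and 2; it meets the z-axis at z = 0 (among the integer gridlines).
(d) Putting this together gives p.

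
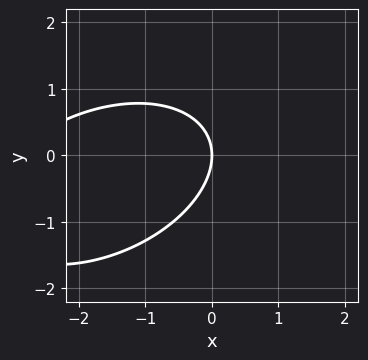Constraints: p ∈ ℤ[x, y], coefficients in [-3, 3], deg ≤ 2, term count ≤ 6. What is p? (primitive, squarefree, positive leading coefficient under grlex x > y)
First, the degree is 2 — the shape is more complex than any degree-1 curve.
Next, reading off the gridlines: it meets the y-axis at y = 0 (among the integer gridlines); it crosses the x-axis at the gridline x = 0.
Finally, assembling these constraints gives the stated polynomial.

x^2 - x*y + 2*y^2 + 3*x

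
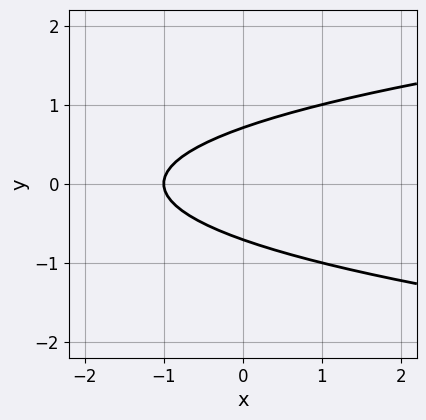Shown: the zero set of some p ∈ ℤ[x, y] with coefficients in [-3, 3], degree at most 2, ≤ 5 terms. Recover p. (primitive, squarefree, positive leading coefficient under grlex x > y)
2*y^2 - x - 1

(a) deg p = 2. A generic line meets the curve in up to 2 points.
(b) Symmetries: it's symmetric under y → −y, forcing even powers of y.
(c) Observable constraints: it meets the x-axis at x = -1 (among the integer gridlines).
(d) Putting this together gives p.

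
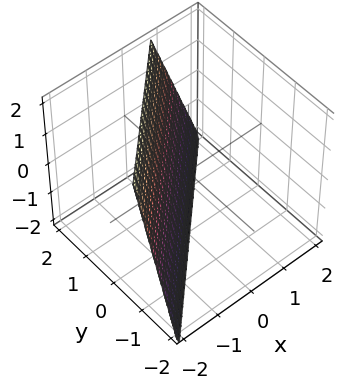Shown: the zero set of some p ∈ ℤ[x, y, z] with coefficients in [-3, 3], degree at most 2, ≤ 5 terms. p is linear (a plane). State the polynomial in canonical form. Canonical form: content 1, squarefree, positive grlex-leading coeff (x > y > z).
3*x - 3*y + z + 2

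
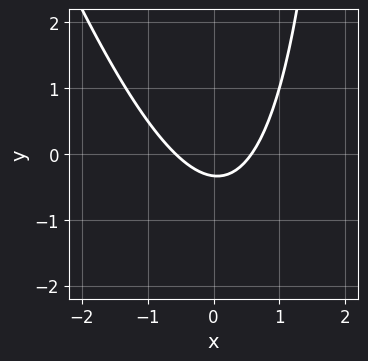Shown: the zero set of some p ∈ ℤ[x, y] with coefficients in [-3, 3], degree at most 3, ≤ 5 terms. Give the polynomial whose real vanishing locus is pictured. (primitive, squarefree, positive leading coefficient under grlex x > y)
3*x^2 + x*y - 3*y - 1

First, deg p = 2. No degree-1 curve has this shape.
Finally, solving for integer coefficients yields p as stated.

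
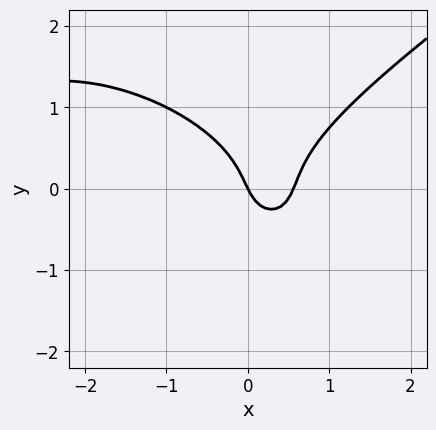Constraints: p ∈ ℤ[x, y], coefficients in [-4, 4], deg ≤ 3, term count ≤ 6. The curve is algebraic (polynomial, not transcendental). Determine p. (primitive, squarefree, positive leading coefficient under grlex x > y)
x^3 - 3*y^3 + 3*x^2 - 2*x - y

First, degree: no degree-2 curve has this shape, so deg p = 3.
Next, checking where it meets the axes: one x-axis crossing is at x = 0; it meets the y-axis at y = 0 (among the integer gridlines).
Finally, matching integer coefficients to the picture gives p.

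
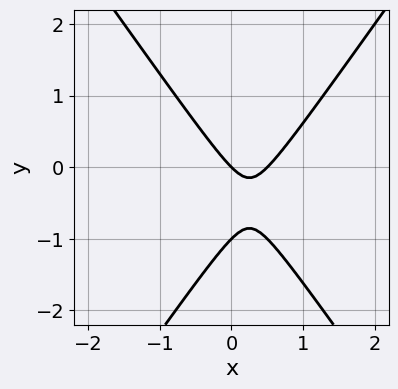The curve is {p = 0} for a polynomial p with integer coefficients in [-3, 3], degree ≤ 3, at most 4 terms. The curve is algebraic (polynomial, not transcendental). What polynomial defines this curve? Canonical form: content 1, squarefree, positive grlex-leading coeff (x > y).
2*x^2 - y^2 - x - y

(a) deg p = 2.
(b) Checking where it meets the axes: it meets the x-axis at x = 0 (among the integer gridlines); the y-axis gridline crossings are at y ∈ {-1, 0}.
(c) Solving for integer coefficients yields p as stated.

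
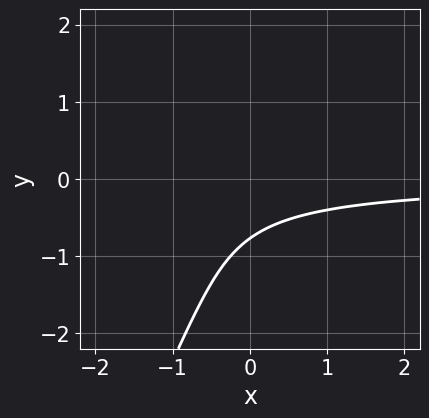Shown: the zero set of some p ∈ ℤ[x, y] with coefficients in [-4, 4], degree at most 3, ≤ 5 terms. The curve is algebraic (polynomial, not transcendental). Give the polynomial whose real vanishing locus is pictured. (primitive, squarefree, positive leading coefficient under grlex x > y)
1. Degree: a generic line meets the curve in up to 3 points, so deg p = 3.
2. Reading off the gridlines: it misses every integer gridline on the x-axis.
3. Fitting integer coefficients to these (and the overall shape) gives p.

2*x*y^2 - y^3 - 2*x*y - 2*y - 2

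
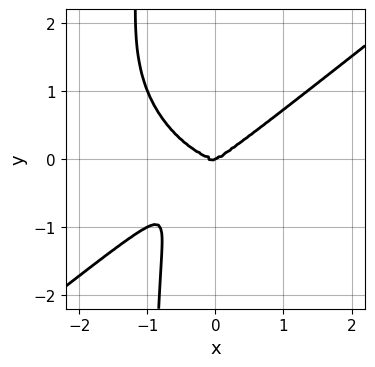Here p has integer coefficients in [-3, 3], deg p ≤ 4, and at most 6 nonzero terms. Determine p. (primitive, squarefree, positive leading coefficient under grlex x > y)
x^4 - 2*x*y^3 + x*y^2 - 2*y^3

1. The degree is 4 — the shape is more complex than any degree-3 curve.
2. From the axis intercepts and sections: it meets the y-axis at y = 0 (among the integer gridlines); it crosses the x-axis at the gridline x = 0.
3. These observations pin down the coefficients.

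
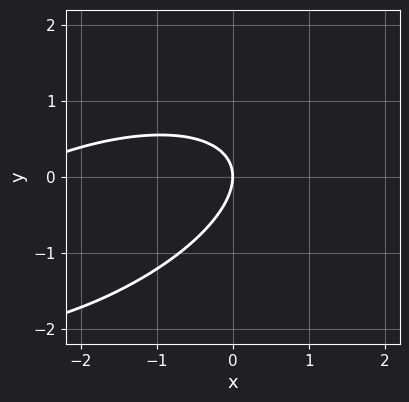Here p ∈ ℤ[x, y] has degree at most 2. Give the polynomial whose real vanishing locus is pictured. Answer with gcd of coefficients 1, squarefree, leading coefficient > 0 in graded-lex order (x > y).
x^2 - 2*x*y + 3*y^2 + 3*x

(a) The degree is 2 — the shape is more complex than any degree-1 curve.
(b) Against the integer gridlines: it meets the y-axis at y = 0 (among the integer gridlines); it meets the x-axis at x = 0 (among the integer gridlines).
(c) Assembling these constraints gives the stated polynomial.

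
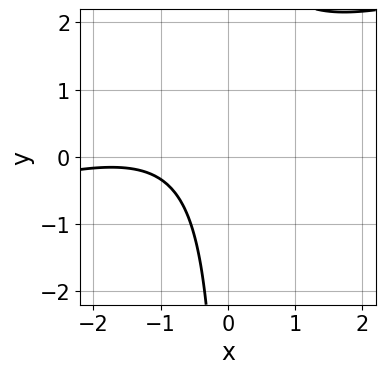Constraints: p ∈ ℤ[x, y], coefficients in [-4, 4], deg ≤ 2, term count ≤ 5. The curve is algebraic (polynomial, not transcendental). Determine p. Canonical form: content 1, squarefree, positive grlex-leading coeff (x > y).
The degree is 2 — the shape is more complex than any degree-1 curve.
Checking where it meets the axes: no x-intercept at any integer in the box; it misses every integer gridline on the y-axis.
The integer polynomial consistent with all of this is the stated p.

x^2 - 3*x*y + 3*x + 3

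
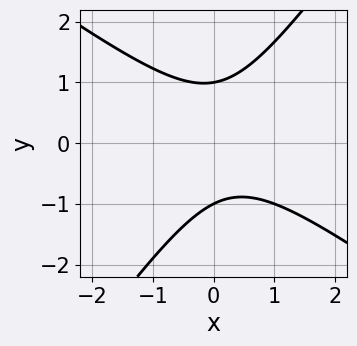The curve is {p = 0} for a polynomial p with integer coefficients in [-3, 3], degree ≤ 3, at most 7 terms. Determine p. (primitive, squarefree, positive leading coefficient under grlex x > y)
First, degree: a generic line meets the curve in up to 2 points, so deg p = 2.
Then, from the visible intercepts: among the integer gridlines, it crosses the y-axis at y ∈ {-1, 1}; the curve avoids every integer x-axis point in the box.
Finally, putting this together gives p.

3*x^2 + 2*x*y - 3*y^2 - x + 3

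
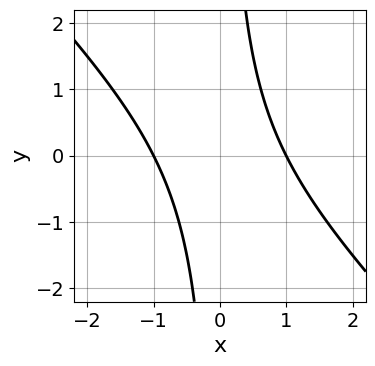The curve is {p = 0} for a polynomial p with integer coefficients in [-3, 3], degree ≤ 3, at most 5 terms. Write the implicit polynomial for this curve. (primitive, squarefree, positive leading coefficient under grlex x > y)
1. Degree: the shape is more complex than any degree-1 curve, so deg p = 2.
2. Against the integer gridlines: the x-axis gridline crossings are at x ∈ {-1, 1}; it misses every integer gridline on the y-axis.
3. Putting this together gives p.

x^2 + x*y - 1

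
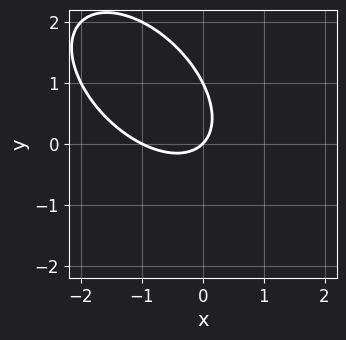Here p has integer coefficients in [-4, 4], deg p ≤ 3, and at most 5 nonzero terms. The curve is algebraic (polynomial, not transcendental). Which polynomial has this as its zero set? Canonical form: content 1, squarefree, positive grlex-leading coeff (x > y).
x^2 + x*y + y^2 + x - y

(a) The degree is 2 — no degree-1 curve has this shape.
(b) From the visible intercepts: among the integer gridlines, it crosses the y-axis at y ∈ {0, 1}; among the integer gridlines, it crosses the x-axis at x ∈ {-1, 0}.
(c) These observations pin down the coefficients.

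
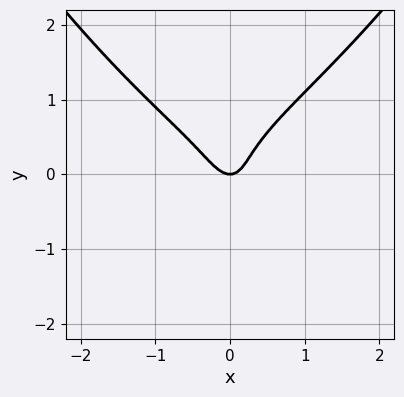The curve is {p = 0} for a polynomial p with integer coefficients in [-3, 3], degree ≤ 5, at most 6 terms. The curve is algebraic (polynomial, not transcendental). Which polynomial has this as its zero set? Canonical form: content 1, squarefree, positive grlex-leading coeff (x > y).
x^4 - 3*y^3 + 3*x^2 + x*y - y

The degree is 4 — no degree-3 curve has this shape.
From the axis intercepts and sections: it meets the x-axis at x = 0 (among the integer gridlines); it crosses the y-axis at the gridline y = 0.
The integer polynomial consistent with all of this is the stated p.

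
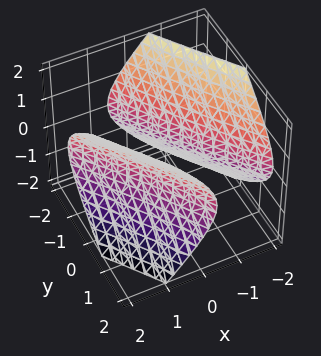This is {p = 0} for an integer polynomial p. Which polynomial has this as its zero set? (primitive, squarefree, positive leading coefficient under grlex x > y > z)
2*x^2 + 3*x*y + y^2 - 2*z^2 - 2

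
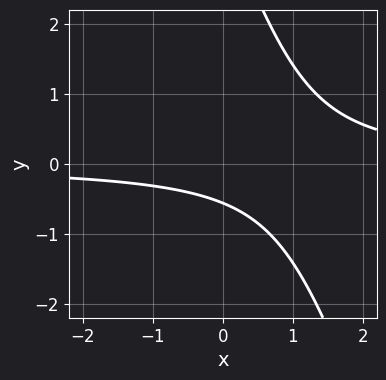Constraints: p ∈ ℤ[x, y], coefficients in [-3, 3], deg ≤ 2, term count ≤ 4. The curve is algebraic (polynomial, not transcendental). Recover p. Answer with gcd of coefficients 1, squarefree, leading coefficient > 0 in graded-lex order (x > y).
3*x*y + y^2 - 3*y - 2

First, deg p = 2. The shape is more complex than any degree-1 curve.
Next, against the integer gridlines: the curve avoids every integer x-axis point in the box.
Finally, together with the visible shape, these determine p as stated.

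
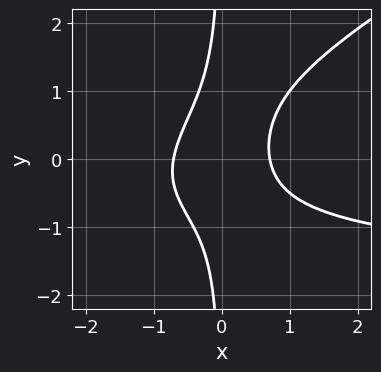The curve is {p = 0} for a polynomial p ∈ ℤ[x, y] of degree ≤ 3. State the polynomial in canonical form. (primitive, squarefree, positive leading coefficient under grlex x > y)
x^2*y - 2*x*y^2 + 2*x^2 - 1

First, deg p = 3. A generic line meets the curve in up to 3 points.
Then, from the visible intercepts: it misses every integer gridline on the y-axis.
Finally, assembling these constraints gives the stated polynomial.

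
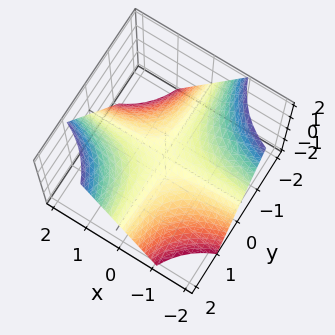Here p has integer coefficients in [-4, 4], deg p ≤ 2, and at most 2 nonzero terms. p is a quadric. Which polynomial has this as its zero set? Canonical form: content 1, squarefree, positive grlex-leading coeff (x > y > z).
Degree: a hyperbolic paraboloid; a quadric, so deg p = 2.
Checking where it meets the axes: every point of the x-axis in the box is on the surface; every point of the y-axis in the box is on the surface; one z-axis crossing is at z = 0.
Putting this together gives p.

x*y - z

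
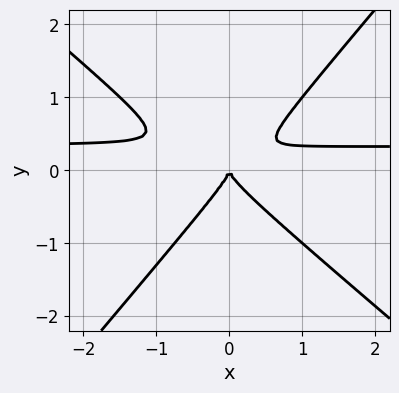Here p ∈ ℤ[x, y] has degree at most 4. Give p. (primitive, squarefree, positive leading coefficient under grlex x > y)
First, deg p = 3. A generic line meets the curve in up to 3 points.
Then, from the axis intercepts and sections: it meets the x-axis at x = 0 (among the integer gridlines); one y-axis crossing is at y = 0.
Finally, putting this together gives p.

3*x^2*y + x*y^2 - 3*y^3 - x^2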